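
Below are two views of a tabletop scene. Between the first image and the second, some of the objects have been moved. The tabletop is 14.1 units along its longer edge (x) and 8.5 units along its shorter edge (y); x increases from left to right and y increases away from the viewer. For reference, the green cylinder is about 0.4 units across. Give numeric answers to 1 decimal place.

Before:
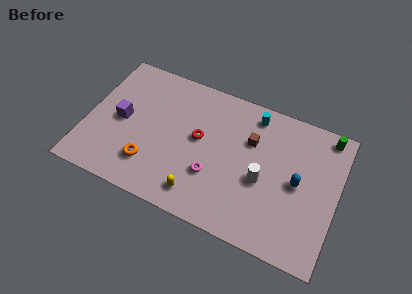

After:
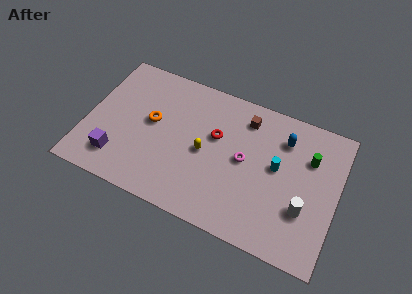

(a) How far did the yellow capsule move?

2.6

From (6.7, 1.4) to (6.7, 4.0), the yellow capsule covered √(0.0² + 2.6²) ≈ 2.6 units.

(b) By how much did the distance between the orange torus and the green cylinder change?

-2.0

Before: roughly 10.9 units apart; after: 8.9. That's 2.0 units closer together.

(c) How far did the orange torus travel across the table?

2.6

From (3.8, 2.1) to (3.6, 4.7), the orange torus covered √(0.2² + 2.6²) ≈ 2.6 units.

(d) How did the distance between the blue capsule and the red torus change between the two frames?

-1.7

The distance was about 5.6 in the first image and 3.9 in the second, so they moved 1.7 units closer together.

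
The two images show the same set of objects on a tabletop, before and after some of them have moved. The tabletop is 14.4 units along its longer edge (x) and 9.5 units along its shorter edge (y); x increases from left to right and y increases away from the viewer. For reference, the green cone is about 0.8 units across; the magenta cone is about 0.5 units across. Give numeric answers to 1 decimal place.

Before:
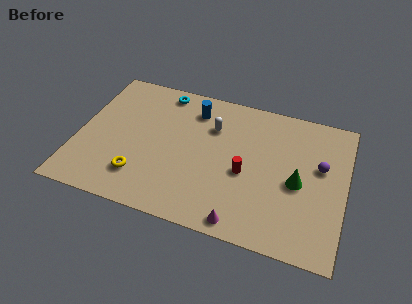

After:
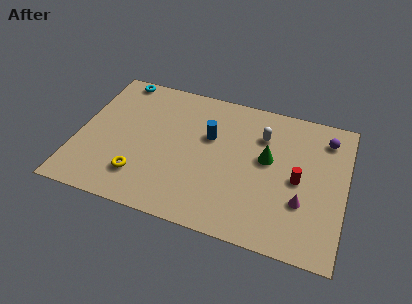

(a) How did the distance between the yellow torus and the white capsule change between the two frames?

+2.1

Before: roughly 5.7 units apart; after: 7.8. That's 2.1 units further apart.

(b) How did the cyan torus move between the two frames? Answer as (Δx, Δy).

(-2.5, 0.3)

The cyan torus was at about (4.2, 8.4) and moved to about (1.7, 8.7).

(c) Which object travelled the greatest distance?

the magenta cone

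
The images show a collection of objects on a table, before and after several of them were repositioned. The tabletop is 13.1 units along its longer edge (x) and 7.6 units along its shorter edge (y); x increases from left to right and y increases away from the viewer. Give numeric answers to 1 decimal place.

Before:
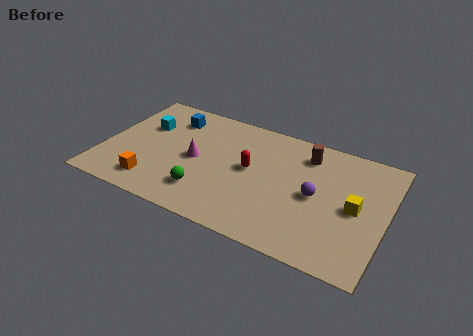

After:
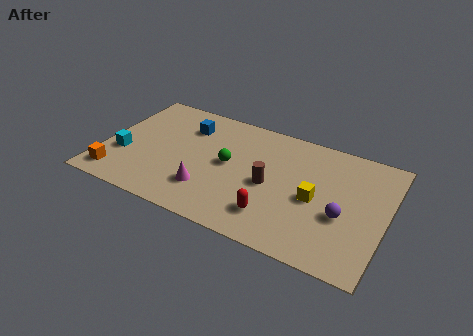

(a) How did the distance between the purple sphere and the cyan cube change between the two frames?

+1.9

Before: roughly 8.3 units apart; after: 10.2. That's 1.9 units further apart.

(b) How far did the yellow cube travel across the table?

1.8

The yellow cube was near (11.7, 3.7) before and (9.9, 3.5) after, so it travelled √(1.8² + 0.2²) ≈ 1.8 units.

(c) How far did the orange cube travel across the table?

1.7

The orange cube was near (2.6, 1.4) before and (0.9, 1.2) after, so it travelled √(1.7² + 0.2²) ≈ 1.7 units.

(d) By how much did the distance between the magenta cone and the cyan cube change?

+1.3

Before: roughly 2.9 units apart; after: 4.2. That's 1.3 units further apart.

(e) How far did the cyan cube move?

2.4

The cyan cube was near (1.7, 5.0) before and (1.0, 2.7) after, so it travelled √(0.7² + 2.3²) ≈ 2.4 units.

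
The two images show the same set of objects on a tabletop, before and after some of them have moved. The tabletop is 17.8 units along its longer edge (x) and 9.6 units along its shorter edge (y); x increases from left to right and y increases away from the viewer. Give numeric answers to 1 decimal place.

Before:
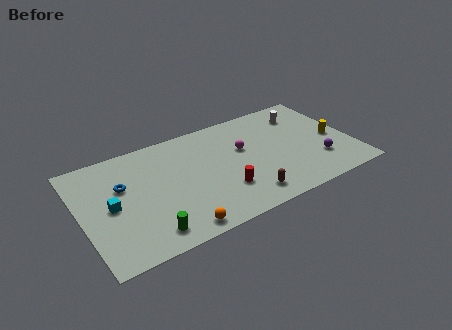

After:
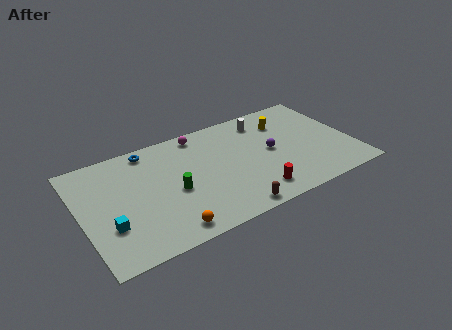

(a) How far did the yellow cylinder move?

4.0

From (16.7, 4.4) to (13.8, 7.2), the yellow cylinder covered √(2.9² + 2.8²) ≈ 4.0 units.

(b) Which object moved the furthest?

the yellow cylinder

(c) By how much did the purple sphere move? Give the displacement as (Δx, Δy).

(-2.9, 2.2)

The purple sphere was at about (15.4, 2.7) and moved to about (12.5, 4.9).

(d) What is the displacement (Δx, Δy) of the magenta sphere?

(-2.6, 2.6)

The magenta sphere was at about (10.8, 5.9) and moved to about (8.2, 8.5).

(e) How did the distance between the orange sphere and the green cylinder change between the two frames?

+1.2

Before: roughly 1.9 units apart; after: 3.1. That's 1.2 units further apart.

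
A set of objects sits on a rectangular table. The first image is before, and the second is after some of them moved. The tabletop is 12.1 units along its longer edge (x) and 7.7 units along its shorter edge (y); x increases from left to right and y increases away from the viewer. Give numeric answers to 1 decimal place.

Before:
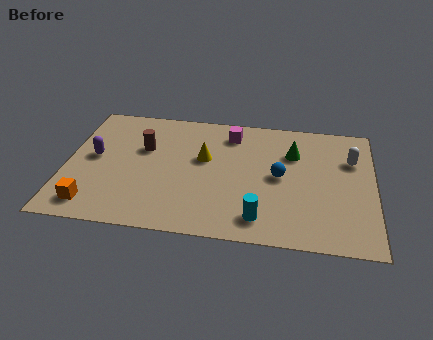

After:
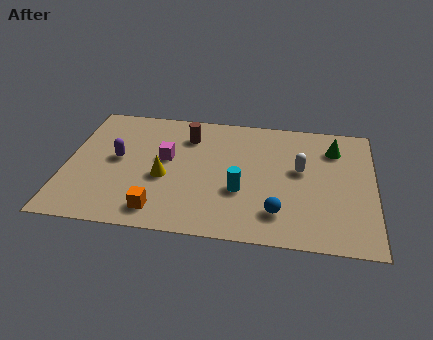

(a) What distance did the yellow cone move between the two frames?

2.1

The yellow cone was near (5.4, 4.6) before and (3.9, 3.2) after, so it travelled √(1.5² + 1.4²) ≈ 2.1 units.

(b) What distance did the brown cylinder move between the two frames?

2.0

The brown cylinder was near (3.0, 4.9) before and (4.7, 5.9) after, so it travelled √(1.7² + 1.0²) ≈ 2.0 units.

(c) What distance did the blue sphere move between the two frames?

2.2

From (8.4, 3.9) to (8.4, 1.7), the blue sphere covered √(0.0² + 2.2²) ≈ 2.2 units.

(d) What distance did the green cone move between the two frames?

1.7

The green cone moved from about (8.9, 5.4) to (10.5, 5.9), a distance of √(1.6² + 0.5²) ≈ 1.7.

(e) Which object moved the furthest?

the magenta cube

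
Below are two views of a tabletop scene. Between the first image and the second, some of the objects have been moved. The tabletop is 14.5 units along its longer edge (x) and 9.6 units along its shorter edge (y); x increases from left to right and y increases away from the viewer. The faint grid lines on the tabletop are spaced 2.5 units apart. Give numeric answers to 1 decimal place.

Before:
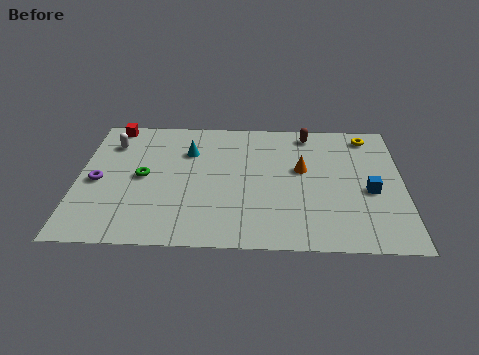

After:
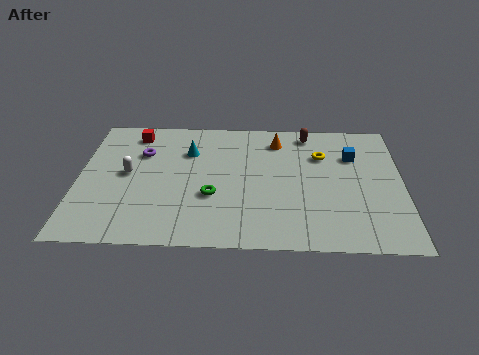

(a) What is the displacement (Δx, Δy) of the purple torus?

(1.9, 2.2)

The purple torus was at about (0.9, 4.4) and moved to about (2.8, 6.6).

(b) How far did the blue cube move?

2.7

From (13.0, 4.1) to (12.3, 6.7), the blue cube covered √(0.7² + 2.6²) ≈ 2.7 units.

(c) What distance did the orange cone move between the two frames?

2.5

The orange cone moved from about (10.0, 5.6) to (8.9, 7.8), a distance of √(1.1² + 2.2²) ≈ 2.5.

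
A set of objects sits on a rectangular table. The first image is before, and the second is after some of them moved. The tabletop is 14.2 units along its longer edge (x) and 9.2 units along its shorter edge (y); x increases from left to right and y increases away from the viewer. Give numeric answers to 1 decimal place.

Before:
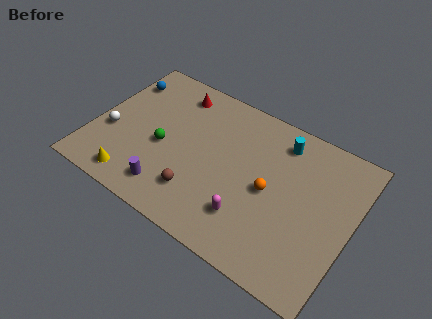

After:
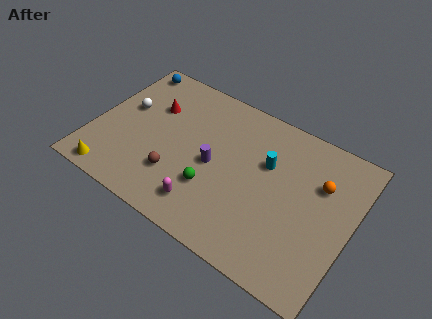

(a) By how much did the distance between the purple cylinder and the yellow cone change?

+4.2

The distance was about 1.9 in the first image and 6.1 in the second, so they moved 4.2 units further apart.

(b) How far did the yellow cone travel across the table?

1.2

The yellow cone was near (2.8, 1.2) before and (1.6, 0.9) after, so it travelled √(1.2² + 0.3²) ≈ 1.2 units.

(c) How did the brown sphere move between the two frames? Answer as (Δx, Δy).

(-1.3, 0.4)

The brown sphere was at about (6.2, 2.2) and moved to about (4.9, 2.6).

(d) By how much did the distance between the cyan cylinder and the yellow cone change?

-0.3

They were about 9.6 units apart before and 9.3 after — 0.3 units closer together.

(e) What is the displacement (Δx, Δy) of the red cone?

(-1.0, -1.5)

The red cone started near (3.9, 7.7) and ended near (2.9, 6.2).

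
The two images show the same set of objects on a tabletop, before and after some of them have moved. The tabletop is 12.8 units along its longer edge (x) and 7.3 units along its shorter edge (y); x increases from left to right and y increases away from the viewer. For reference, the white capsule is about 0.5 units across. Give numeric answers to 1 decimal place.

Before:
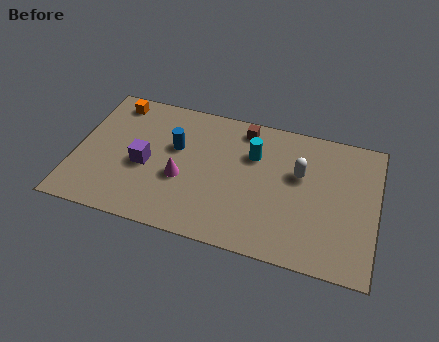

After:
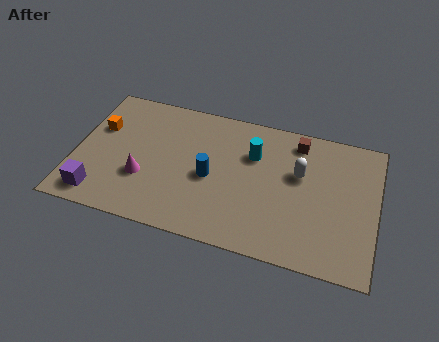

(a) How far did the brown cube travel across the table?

2.3

The brown cube moved from about (7.0, 6.3) to (9.3, 6.2), a distance of √(2.3² + 0.1²) ≈ 2.3.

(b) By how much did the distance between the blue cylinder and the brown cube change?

+1.2

The distance was about 3.3 in the first image and 4.5 in the second, so they moved 1.2 units further apart.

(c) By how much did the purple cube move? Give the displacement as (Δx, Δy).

(-1.8, -2.1)

The purple cube started near (3.0, 3.2) and ended near (1.2, 1.1).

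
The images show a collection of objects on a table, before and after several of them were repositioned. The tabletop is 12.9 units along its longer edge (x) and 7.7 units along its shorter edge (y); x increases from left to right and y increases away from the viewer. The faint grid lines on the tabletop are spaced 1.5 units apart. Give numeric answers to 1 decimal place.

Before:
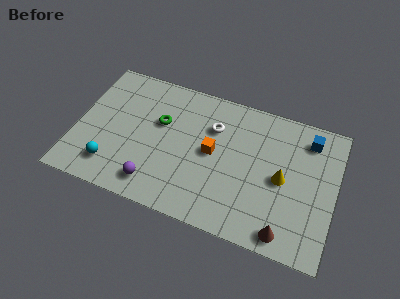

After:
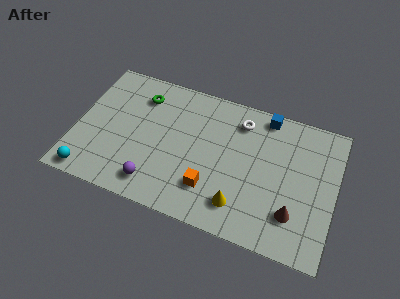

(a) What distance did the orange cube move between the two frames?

2.0

The orange cube was near (6.8, 4.0) before and (6.9, 2.0) after, so it travelled √(0.1² + 2.0²) ≈ 2.0 units.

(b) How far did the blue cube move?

2.3

The blue cube was near (11.4, 6.3) before and (9.2, 6.9) after, so it travelled √(2.2² + 0.6²) ≈ 2.3 units.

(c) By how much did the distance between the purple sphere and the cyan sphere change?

+1.0

Before: roughly 2.2 units apart; after: 3.2. That's 1.0 units further apart.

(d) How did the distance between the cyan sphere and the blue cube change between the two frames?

-0.3

Before: roughly 10.5 units apart; after: 10.2. That's 0.3 units closer together.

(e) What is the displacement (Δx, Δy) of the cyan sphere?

(-1.0, -0.8)

The cyan sphere was at about (2.0, 1.6) and moved to about (1.0, 0.8).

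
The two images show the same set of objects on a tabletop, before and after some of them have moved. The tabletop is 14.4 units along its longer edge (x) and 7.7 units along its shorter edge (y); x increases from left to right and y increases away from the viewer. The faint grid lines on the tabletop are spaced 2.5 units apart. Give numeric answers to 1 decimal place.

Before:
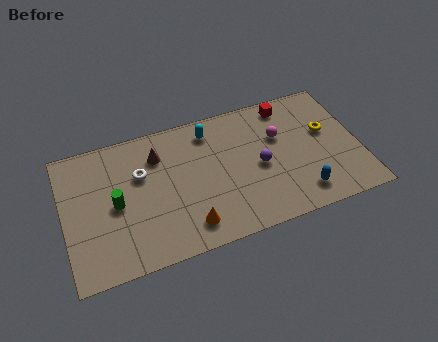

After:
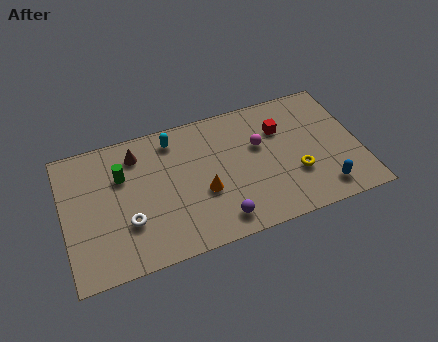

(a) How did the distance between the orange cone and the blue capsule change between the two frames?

+0.4

The distance was about 5.5 in the first image and 5.9 in the second, so they moved 0.4 units further apart.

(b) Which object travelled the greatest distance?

the purple sphere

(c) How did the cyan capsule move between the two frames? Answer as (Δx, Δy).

(-1.8, 0.1)

From the two frames, the cyan capsule sits at roughly (7.3, 6.4) before and (5.5, 6.5) after.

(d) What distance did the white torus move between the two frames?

2.6

The white torus moved from about (3.8, 5.0) to (3.0, 2.5), a distance of √(0.8² + 2.5²) ≈ 2.6.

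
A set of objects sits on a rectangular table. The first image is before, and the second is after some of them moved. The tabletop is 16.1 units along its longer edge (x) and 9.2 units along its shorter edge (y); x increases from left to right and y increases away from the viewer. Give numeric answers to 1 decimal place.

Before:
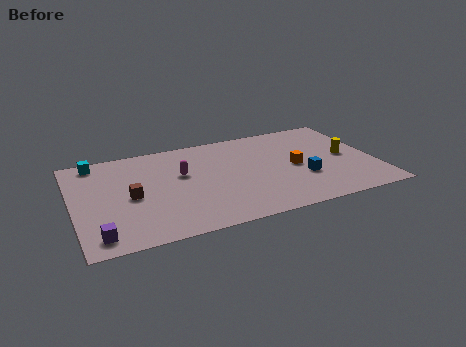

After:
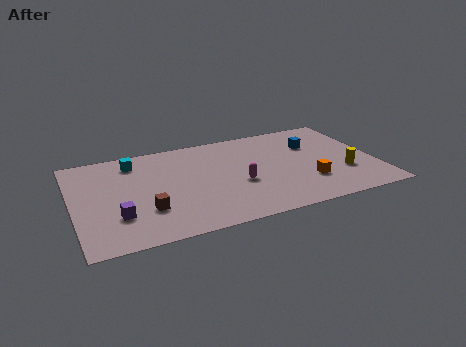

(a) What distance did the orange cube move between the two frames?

1.8

From (11.8, 4.4) to (12.3, 2.7), the orange cube covered √(0.5² + 1.7²) ≈ 1.8 units.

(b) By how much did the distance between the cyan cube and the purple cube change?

-1.9

The distance was about 6.9 in the first image and 5.0 in the second, so they moved 1.9 units closer together.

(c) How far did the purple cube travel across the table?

1.8

The purple cube was near (1.1, 1.3) before and (2.2, 2.7) after, so it travelled √(1.1² + 1.4²) ≈ 1.8 units.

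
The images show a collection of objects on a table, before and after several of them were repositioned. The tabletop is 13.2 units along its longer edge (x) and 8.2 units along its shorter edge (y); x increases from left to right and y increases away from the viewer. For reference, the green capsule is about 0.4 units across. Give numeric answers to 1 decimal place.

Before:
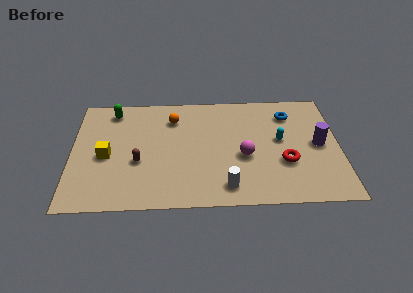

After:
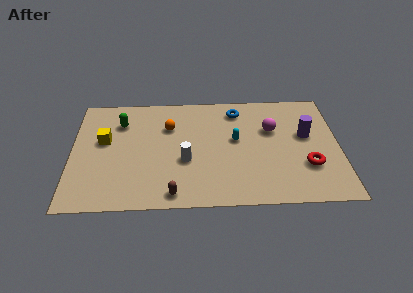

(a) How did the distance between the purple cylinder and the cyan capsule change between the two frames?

+1.6

They were about 1.9 units apart before and 3.5 after — 1.6 units further apart.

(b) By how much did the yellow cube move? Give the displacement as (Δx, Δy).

(-0.1, 1.1)

The yellow cube started near (1.7, 3.7) and ended near (1.6, 4.8).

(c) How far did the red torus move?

1.1

The red torus moved from about (10.5, 2.9) to (11.6, 2.6), a distance of √(1.1² + 0.3²) ≈ 1.1.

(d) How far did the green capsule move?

1.0

The green capsule was near (2.0, 7.0) before and (2.4, 6.1) after, so it travelled √(0.4² + 0.9²) ≈ 1.0 units.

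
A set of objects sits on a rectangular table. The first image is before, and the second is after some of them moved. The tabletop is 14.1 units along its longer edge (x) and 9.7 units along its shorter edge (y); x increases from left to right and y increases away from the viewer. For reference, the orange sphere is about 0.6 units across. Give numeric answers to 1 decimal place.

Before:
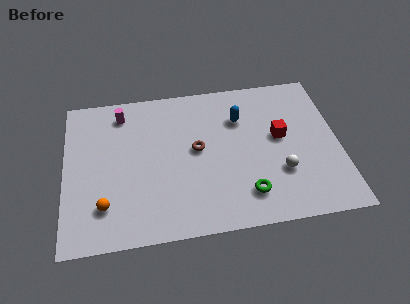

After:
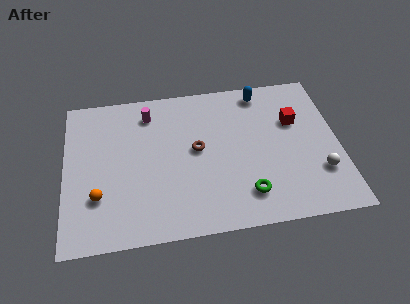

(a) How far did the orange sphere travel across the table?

0.7

The orange sphere moved from about (2.0, 2.3) to (1.7, 2.9), a distance of √(0.3² + 0.6²) ≈ 0.7.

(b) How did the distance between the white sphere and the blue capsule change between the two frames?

+2.1

The distance was about 4.2 in the first image and 6.3 in the second, so they moved 2.1 units further apart.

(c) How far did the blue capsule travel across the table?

2.0

The blue capsule moved from about (9.1, 6.9) to (10.3, 8.5), a distance of √(1.2² + 1.6²) ≈ 2.0.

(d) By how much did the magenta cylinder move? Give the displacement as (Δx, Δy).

(1.4, -0.2)

The magenta cylinder started near (3.0, 8.1) and ended near (4.4, 7.9).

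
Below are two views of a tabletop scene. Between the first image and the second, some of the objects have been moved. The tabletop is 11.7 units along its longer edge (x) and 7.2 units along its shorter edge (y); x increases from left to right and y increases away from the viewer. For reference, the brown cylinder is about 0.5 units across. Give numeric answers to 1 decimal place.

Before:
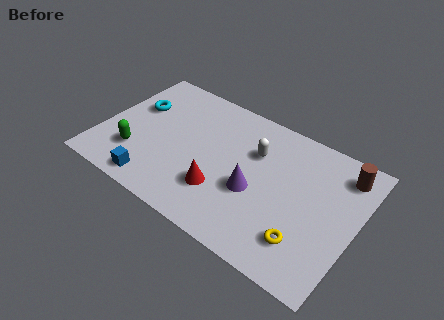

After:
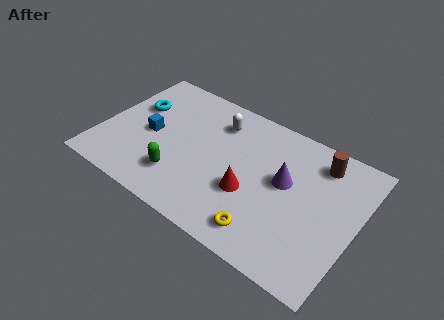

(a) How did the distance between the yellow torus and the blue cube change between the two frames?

-0.6

Before: roughly 6.8 units apart; after: 6.2. That's 0.6 units closer together.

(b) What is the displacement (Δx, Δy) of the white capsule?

(-1.9, 0.7)

From the two frames, the white capsule sits at roughly (6.9, 4.9) before and (5.0, 5.6) after.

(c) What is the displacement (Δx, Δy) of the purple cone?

(1.2, 1.2)

The purple cone was at about (7.2, 2.9) and moved to about (8.4, 4.1).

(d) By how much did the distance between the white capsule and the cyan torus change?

-1.8

The distance was about 5.6 in the first image and 3.8 in the second, so they moved 1.8 units closer together.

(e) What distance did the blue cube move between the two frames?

2.6

The blue cube was near (2.9, 0.9) before and (2.2, 3.4) after, so it travelled √(0.7² + 2.5²) ≈ 2.6 units.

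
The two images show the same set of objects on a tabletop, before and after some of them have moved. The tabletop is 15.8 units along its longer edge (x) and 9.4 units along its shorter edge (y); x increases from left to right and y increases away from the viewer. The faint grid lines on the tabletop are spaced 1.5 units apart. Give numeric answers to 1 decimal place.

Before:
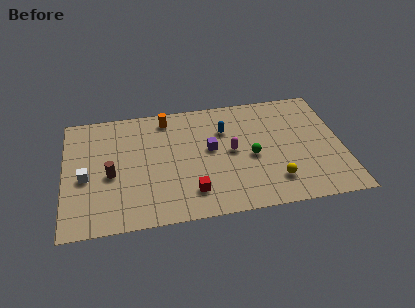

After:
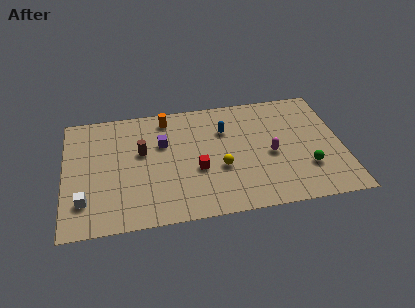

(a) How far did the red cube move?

1.7

From (7.1, 2.0) to (7.5, 3.7), the red cube covered √(0.4² + 1.7²) ≈ 1.7 units.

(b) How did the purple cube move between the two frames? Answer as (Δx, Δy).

(-2.7, 0.9)

The purple cube was at about (8.3, 5.2) and moved to about (5.6, 6.1).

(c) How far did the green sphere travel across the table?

3.4

The green sphere was near (10.6, 4.2) before and (13.7, 2.8) after, so it travelled √(3.1² + 1.4²) ≈ 3.4 units.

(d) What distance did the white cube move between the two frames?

1.8

The white cube moved from about (1.2, 4.1) to (1.1, 2.3), a distance of √(0.1² + 1.8²) ≈ 1.8.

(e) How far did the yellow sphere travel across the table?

3.4

The yellow sphere moved from about (11.8, 2.1) to (8.8, 3.6), a distance of √(3.0² + 1.5²) ≈ 3.4.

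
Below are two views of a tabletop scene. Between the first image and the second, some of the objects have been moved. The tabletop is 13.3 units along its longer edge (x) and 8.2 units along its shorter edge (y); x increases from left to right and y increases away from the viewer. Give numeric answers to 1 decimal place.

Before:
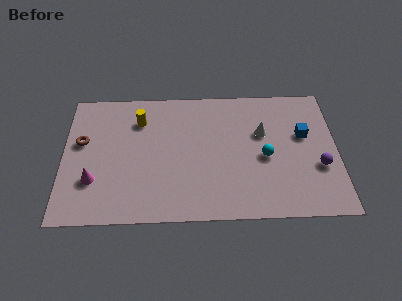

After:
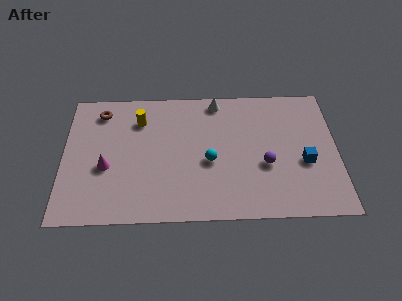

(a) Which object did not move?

the yellow cylinder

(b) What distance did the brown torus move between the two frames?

2.1

The brown torus moved from about (0.9, 4.9) to (1.8, 6.8), a distance of √(0.9² + 1.9²) ≈ 2.1.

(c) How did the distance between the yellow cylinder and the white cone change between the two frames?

-2.1

The distance was about 6.1 in the first image and 4.0 in the second, so they moved 2.1 units closer together.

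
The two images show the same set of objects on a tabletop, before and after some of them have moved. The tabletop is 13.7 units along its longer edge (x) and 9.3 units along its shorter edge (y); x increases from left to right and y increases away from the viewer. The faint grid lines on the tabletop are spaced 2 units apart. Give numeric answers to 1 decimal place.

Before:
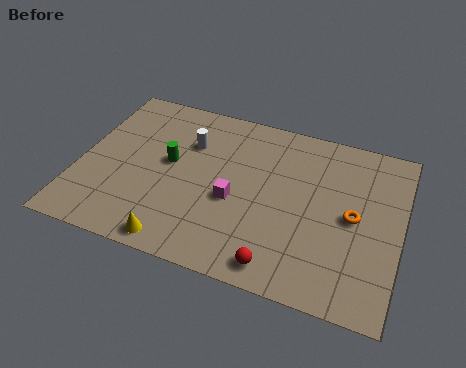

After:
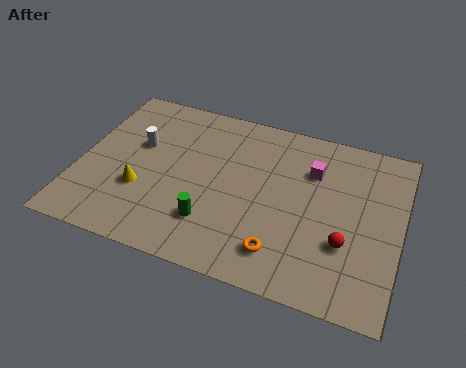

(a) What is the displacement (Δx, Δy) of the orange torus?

(-2.8, -2.8)

From the two frames, the orange torus sits at roughly (11.7, 4.6) before and (8.9, 1.8) after.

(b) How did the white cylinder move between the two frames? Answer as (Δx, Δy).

(-2.1, -0.8)

From the two frames, the white cylinder sits at roughly (4.5, 6.5) before and (2.4, 5.7) after.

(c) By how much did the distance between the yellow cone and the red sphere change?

+4.4

They were about 4.3 units apart before and 8.7 after — 4.4 units further apart.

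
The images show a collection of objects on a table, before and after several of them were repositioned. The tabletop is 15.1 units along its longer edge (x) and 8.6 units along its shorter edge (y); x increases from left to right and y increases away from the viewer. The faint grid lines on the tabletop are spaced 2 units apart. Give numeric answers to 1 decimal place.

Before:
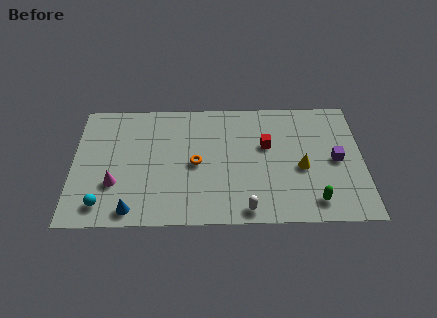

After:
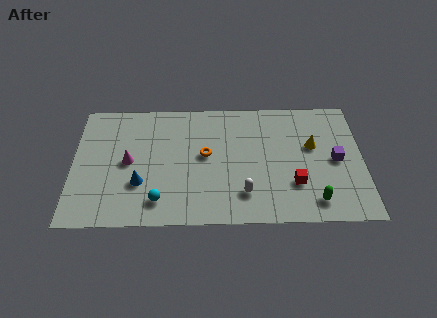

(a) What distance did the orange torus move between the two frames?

0.8

From (6.4, 4.1) to (6.9, 4.7), the orange torus covered √(0.5² + 0.6²) ≈ 0.8 units.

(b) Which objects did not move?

the purple cube and the green capsule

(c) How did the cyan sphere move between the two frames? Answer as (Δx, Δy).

(2.9, 0.2)

From the two frames, the cyan sphere sits at roughly (1.6, 1.4) before and (4.5, 1.6) after.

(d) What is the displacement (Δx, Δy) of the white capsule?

(-0.1, 1.1)

The white capsule started near (9.0, 0.9) and ended near (8.9, 2.0).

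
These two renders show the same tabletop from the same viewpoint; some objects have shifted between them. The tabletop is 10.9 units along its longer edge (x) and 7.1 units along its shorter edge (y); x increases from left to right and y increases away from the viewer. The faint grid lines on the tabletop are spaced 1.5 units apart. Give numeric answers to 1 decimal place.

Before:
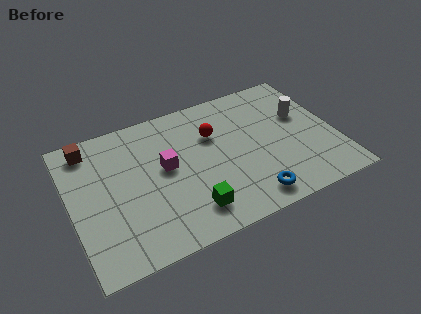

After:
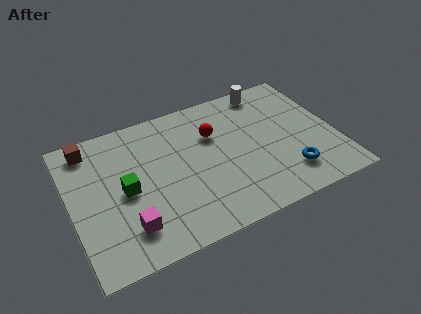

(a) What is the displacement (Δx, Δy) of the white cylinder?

(-1.2, 1.9)

The white cylinder started near (9.7, 4.4) and ended near (8.5, 6.3).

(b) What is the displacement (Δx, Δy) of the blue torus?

(1.7, 0.6)

The blue torus was at about (7.0, 1.0) and moved to about (8.7, 1.6).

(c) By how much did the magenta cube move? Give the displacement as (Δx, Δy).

(-1.8, -2.3)

From the two frames, the magenta cube sits at roughly (3.9, 3.9) before and (2.1, 1.6) after.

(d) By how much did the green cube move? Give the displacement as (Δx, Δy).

(-2.4, 2.0)

The green cube started near (4.6, 1.4) and ended near (2.2, 3.4).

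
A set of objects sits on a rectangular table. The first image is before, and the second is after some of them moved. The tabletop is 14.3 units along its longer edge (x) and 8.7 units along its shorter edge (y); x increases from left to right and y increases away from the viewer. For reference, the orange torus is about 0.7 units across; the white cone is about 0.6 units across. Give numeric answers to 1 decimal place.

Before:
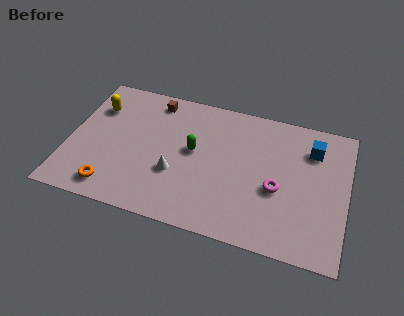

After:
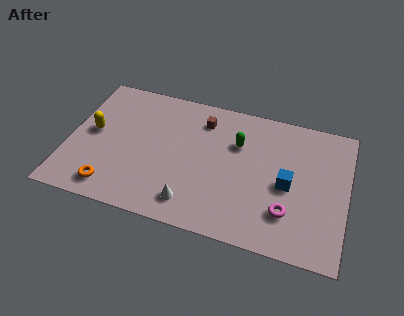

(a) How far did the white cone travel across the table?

1.9

From (5.6, 3.1) to (6.6, 1.5), the white cone covered √(1.0² + 1.6²) ≈ 1.9 units.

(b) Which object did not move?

the orange torus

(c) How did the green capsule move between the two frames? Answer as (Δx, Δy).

(2.2, 1.1)

From the two frames, the green capsule sits at roughly (6.4, 4.8) before and (8.6, 5.9) after.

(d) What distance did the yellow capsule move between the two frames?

1.7

From (1.2, 6.3) to (1.2, 4.6), the yellow capsule covered √(0.0² + 1.7²) ≈ 1.7 units.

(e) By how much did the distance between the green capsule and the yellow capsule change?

+2.1

Before: roughly 5.4 units apart; after: 7.5. That's 2.1 units further apart.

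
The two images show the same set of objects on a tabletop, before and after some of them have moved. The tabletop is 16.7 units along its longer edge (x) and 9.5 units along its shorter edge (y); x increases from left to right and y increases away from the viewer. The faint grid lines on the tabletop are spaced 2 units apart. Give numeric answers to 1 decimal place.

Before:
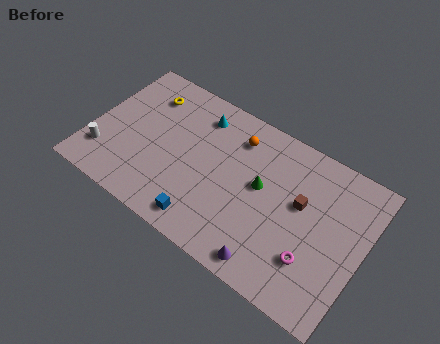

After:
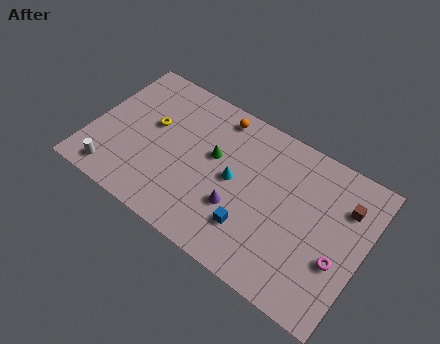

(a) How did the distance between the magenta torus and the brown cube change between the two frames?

+0.3

The distance was about 3.1 in the first image and 3.4 in the second, so they moved 0.3 units further apart.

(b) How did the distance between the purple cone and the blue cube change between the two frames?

-2.9

They were about 4.1 units apart before and 1.2 after — 2.9 units closer together.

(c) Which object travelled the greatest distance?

the cyan cone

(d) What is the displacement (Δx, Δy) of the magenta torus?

(1.4, 0.8)

The magenta torus was at about (14.0, 2.7) and moved to about (15.4, 3.5).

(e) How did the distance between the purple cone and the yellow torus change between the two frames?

-4.6

Before: roughly 10.9 units apart; after: 6.3. That's 4.6 units closer together.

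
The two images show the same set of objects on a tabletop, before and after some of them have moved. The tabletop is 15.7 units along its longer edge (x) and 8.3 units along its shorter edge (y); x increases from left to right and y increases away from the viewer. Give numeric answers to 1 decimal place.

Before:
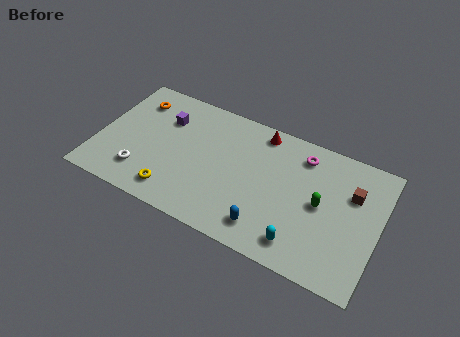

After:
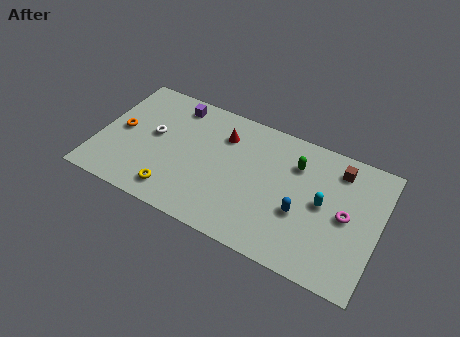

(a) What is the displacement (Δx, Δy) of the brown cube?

(-0.9, 1.2)

The brown cube was at about (14.1, 5.6) and moved to about (13.2, 6.8).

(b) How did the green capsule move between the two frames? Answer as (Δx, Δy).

(-1.6, 1.9)

The green capsule was at about (12.5, 4.2) and moved to about (10.9, 6.1).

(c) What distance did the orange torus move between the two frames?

2.4

The orange torus moved from about (1.7, 6.5) to (1.2, 4.2), a distance of √(0.5² + 2.3²) ≈ 2.4.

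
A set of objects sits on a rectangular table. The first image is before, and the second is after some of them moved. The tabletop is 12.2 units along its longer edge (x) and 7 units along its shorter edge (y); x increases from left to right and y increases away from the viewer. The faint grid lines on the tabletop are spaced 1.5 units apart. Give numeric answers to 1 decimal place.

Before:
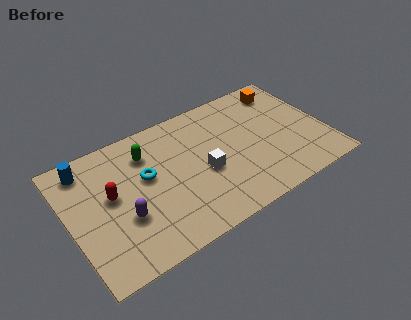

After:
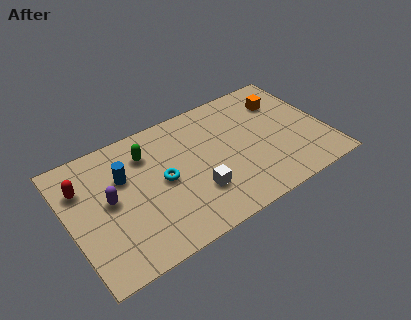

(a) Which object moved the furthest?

the blue cylinder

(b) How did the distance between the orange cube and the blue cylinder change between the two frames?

-1.8

Before: roughly 9.6 units apart; after: 7.8. That's 1.8 units closer together.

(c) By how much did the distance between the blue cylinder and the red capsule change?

-0.3

The distance was about 2.2 in the first image and 1.9 in the second, so they moved 0.3 units closer together.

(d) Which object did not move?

the green capsule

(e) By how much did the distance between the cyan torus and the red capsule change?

+2.2

The distance was about 1.7 in the first image and 3.9 in the second, so they moved 2.2 units further apart.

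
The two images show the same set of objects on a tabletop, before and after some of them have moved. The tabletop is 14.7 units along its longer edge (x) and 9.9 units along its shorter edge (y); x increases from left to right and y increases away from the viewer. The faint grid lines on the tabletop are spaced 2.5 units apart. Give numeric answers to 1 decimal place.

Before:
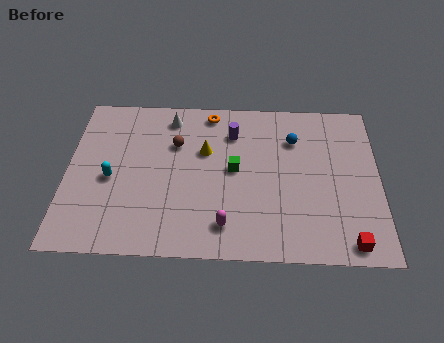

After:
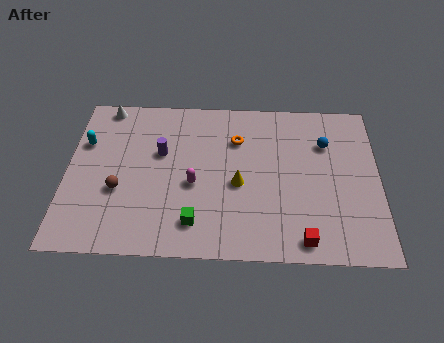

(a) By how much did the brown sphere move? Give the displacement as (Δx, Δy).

(-2.6, -3.0)

The brown sphere was at about (5.1, 6.7) and moved to about (2.5, 3.7).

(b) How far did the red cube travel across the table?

2.1

From (13.2, 1.0) to (11.1, 1.1), the red cube covered √(2.1² + 0.1²) ≈ 2.1 units.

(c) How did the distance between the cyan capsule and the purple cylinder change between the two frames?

-2.9

They were about 6.5 units apart before and 3.6 after — 2.9 units closer together.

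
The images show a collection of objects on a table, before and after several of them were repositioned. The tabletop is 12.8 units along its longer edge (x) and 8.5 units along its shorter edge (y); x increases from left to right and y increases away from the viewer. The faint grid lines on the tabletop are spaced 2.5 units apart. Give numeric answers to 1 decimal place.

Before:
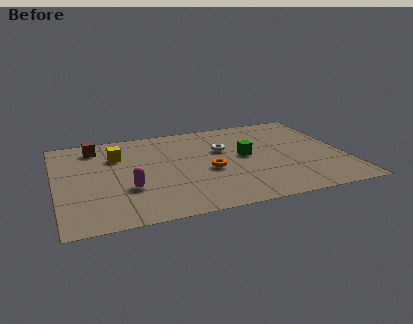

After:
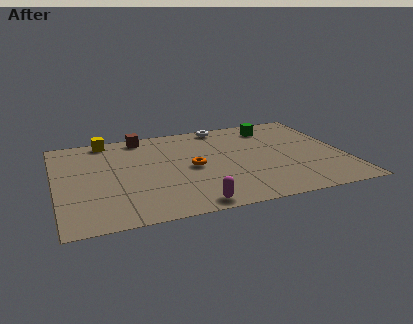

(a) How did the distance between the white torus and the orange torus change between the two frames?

+2.0

Before: roughly 2.0 units apart; after: 4.0. That's 2.0 units further apart.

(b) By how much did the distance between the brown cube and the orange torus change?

-1.9

They were about 5.9 units apart before and 4.0 after — 1.9 units closer together.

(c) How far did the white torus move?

2.3

From (7.5, 5.4) to (7.7, 7.7), the white torus covered √(0.2² + 2.3²) ≈ 2.3 units.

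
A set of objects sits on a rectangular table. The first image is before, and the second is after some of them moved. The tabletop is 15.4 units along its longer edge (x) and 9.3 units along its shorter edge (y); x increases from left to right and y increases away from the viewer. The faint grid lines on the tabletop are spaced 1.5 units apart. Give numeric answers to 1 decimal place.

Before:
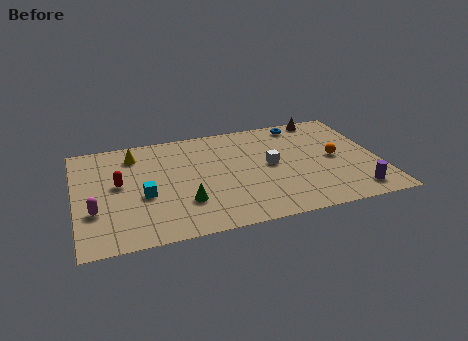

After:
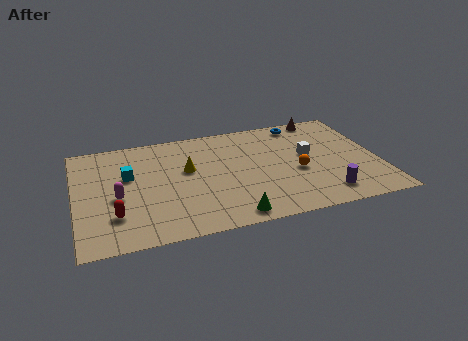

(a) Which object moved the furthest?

the yellow cone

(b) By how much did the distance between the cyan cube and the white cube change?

+2.6

They were about 6.6 units apart before and 9.2 after — 2.6 units further apart.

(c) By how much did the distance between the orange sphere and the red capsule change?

-1.6

They were about 11.0 units apart before and 9.4 after — 1.6 units closer together.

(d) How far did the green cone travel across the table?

2.8

The green cone was near (5.4, 2.7) before and (7.6, 1.0) after, so it travelled √(2.2² + 1.7²) ≈ 2.8 units.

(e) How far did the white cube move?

2.0

From (9.9, 4.8) to (11.9, 5.2), the white cube covered √(2.0² + 0.4²) ≈ 2.0 units.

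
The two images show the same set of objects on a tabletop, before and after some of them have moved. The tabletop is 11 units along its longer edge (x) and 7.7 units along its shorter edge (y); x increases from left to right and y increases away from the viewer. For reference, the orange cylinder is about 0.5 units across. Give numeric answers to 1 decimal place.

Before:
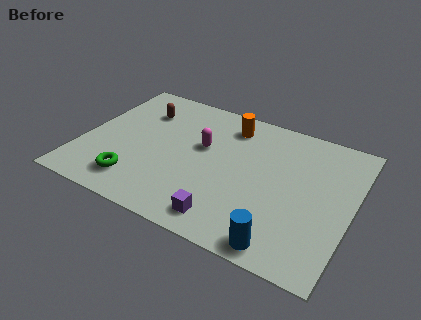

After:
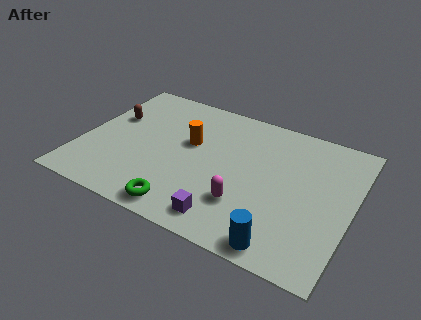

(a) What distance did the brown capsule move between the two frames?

1.4

The brown capsule moved from about (2.1, 5.7) to (1.0, 4.8), a distance of √(1.1² + 0.9²) ≈ 1.4.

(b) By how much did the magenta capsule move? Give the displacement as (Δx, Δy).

(2.1, -2.4)

The magenta capsule was at about (4.8, 4.6) and moved to about (6.9, 2.2).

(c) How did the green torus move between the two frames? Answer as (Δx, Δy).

(2.1, -0.6)

The green torus started near (2.5, 1.5) and ended near (4.6, 0.9).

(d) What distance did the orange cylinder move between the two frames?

2.2

The orange cylinder moved from about (5.7, 6.3) to (4.3, 4.6), a distance of √(1.4² + 1.7²) ≈ 2.2.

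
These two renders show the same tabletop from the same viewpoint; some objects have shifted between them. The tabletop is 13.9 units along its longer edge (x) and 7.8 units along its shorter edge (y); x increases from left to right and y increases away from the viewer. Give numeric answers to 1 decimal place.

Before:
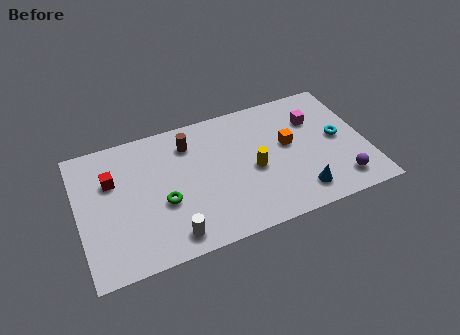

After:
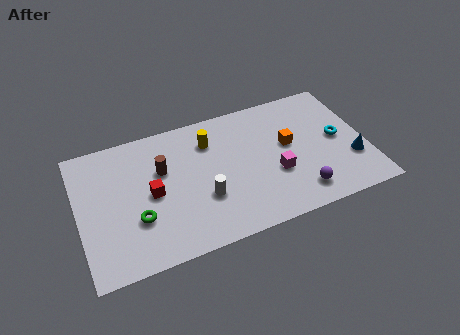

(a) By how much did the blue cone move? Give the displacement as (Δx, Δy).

(2.7, 1.1)

The blue cone was at about (10.4, 1.4) and moved to about (13.1, 2.5).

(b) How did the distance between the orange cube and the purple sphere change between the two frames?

-0.7

Before: roughly 3.7 units apart; after: 3.0. That's 0.7 units closer together.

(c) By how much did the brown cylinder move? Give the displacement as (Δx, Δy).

(-1.4, -1.1)

The brown cylinder was at about (5.5, 6.1) and moved to about (4.1, 5.0).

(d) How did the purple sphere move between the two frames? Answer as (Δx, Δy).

(-2.0, 0.0)

The purple sphere started near (12.4, 1.4) and ended near (10.4, 1.4).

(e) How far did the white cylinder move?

2.3

From (4.2, 1.1) to (5.9, 2.7), the white cylinder covered √(1.7² + 1.6²) ≈ 2.3 units.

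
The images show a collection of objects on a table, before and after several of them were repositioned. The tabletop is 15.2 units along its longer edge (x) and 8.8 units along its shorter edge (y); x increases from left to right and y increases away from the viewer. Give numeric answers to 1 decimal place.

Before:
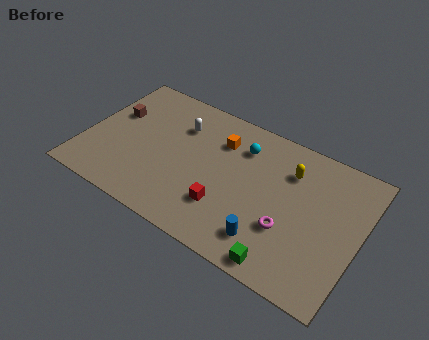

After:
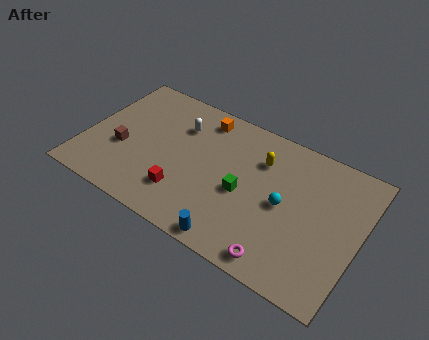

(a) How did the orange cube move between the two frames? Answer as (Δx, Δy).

(-1.2, 1.0)

From the two frames, the orange cube sits at roughly (7.2, 6.5) before and (6.0, 7.5) after.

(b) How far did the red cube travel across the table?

2.3

The red cube was near (8.1, 2.5) before and (5.8, 2.2) after, so it travelled √(2.3² + 0.3²) ≈ 2.3 units.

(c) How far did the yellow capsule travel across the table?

1.6

The yellow capsule was near (11.1, 6.5) before and (9.5, 6.4) after, so it travelled √(1.6² + 0.1²) ≈ 1.6 units.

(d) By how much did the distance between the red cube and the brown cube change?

-3.5

They were about 7.4 units apart before and 3.9 after — 3.5 units closer together.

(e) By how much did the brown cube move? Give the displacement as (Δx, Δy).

(0.8, -2.1)

The brown cube started near (1.3, 5.5) and ended near (2.1, 3.4).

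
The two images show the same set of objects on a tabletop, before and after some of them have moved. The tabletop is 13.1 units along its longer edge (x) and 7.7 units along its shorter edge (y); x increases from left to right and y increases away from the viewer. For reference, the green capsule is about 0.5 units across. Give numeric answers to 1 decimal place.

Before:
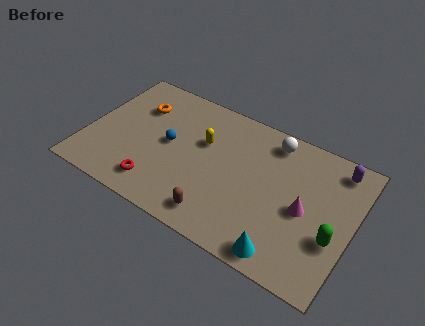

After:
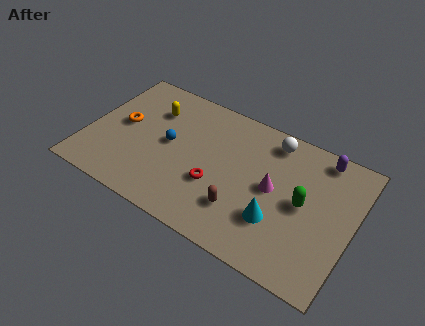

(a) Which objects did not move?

the white sphere and the blue sphere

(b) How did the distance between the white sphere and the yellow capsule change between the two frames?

+2.4

They were about 3.6 units apart before and 6.0 after — 2.4 units further apart.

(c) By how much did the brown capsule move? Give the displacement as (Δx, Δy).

(1.0, 0.9)

The brown capsule was at about (6.9, 1.2) and moved to about (7.9, 2.1).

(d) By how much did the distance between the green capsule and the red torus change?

-4.3

Before: roughly 8.6 units apart; after: 4.3. That's 4.3 units closer together.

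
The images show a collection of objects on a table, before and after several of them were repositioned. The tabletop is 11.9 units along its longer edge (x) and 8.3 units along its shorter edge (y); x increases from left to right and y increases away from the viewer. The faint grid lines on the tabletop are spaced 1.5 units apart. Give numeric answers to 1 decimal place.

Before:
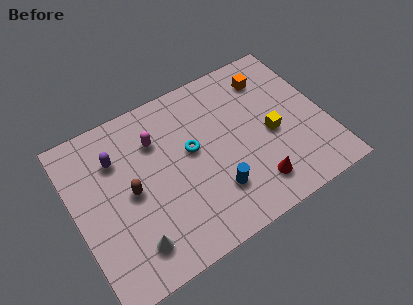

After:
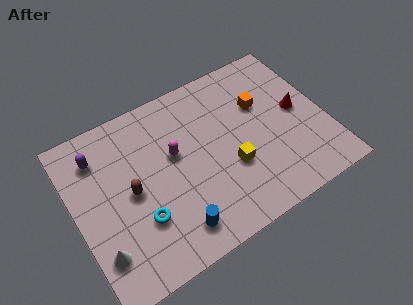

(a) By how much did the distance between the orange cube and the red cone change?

-3.3

Before: roughly 5.2 units apart; after: 1.9. That's 3.3 units closer together.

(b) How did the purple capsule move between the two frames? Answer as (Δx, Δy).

(-0.8, 0.5)

The purple capsule started near (2.2, 6.0) and ended near (1.4, 6.5).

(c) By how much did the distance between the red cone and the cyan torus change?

+4.1

Before: roughly 4.0 units apart; after: 8.1. That's 4.1 units further apart.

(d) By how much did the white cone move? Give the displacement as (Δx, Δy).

(-1.5, 0.4)

From the two frames, the white cone sits at roughly (2.3, 1.6) before and (0.8, 2.0) after.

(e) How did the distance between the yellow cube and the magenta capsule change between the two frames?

-2.6

They were about 5.7 units apart before and 3.1 after — 2.6 units closer together.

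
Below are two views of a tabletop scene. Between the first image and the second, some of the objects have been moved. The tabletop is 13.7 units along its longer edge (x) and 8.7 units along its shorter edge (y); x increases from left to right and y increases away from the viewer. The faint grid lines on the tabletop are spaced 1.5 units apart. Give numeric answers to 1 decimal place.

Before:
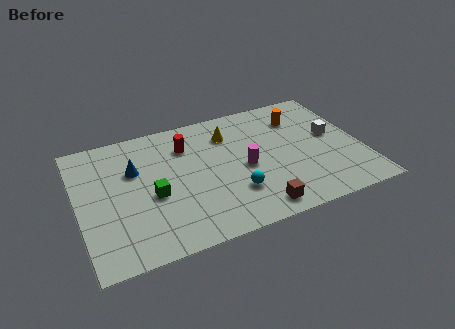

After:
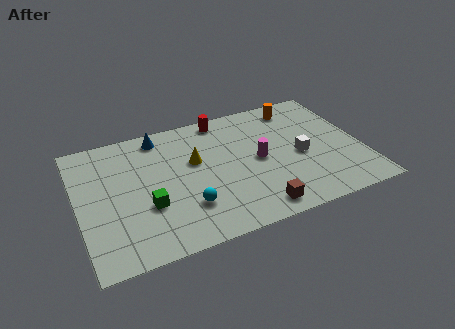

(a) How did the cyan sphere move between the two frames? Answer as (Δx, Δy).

(-2.3, -0.1)

The cyan sphere was at about (7.3, 2.5) and moved to about (5.0, 2.4).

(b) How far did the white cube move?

1.9

The white cube moved from about (12.4, 4.8) to (10.7, 3.9), a distance of √(1.7² + 0.9²) ≈ 1.9.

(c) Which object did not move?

the brown cube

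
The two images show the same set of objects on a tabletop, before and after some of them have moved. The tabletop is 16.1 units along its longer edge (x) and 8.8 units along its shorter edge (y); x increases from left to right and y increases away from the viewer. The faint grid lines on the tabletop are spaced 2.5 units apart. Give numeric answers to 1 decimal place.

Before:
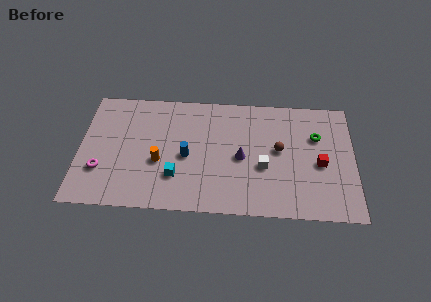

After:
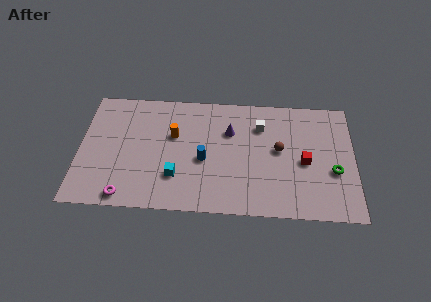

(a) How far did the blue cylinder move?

1.0

The blue cylinder was near (6.3, 4.0) before and (7.3, 3.8) after, so it travelled √(1.0² + 0.2²) ≈ 1.0 units.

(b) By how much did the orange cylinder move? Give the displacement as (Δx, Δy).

(0.8, 2.0)

From the two frames, the orange cylinder sits at roughly (4.7, 3.5) before and (5.5, 5.5) after.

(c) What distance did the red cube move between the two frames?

0.9

The red cube was near (14.1, 3.9) before and (13.2, 4.0) after, so it travelled √(0.9² + 0.1²) ≈ 0.9 units.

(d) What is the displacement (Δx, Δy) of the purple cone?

(-0.7, 1.9)

The purple cone was at about (9.5, 4.1) and moved to about (8.8, 6.0).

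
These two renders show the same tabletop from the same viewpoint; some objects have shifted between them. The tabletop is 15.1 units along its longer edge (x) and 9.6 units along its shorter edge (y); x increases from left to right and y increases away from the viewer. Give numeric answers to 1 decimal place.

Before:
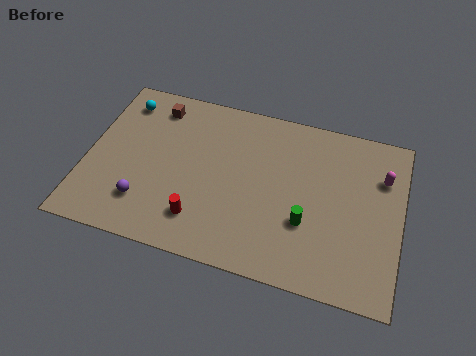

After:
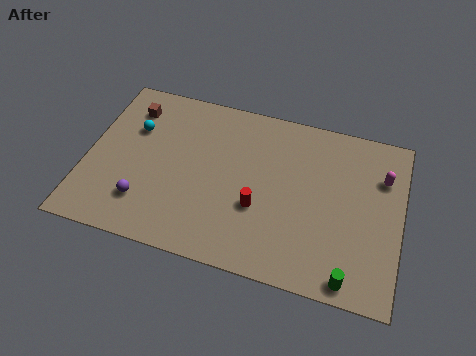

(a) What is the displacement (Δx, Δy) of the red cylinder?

(2.7, 1.4)

The red cylinder was at about (5.7, 2.1) and moved to about (8.4, 3.5).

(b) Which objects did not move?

the purple sphere and the magenta capsule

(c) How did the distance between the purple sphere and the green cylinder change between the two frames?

+2.2

The distance was about 7.8 in the first image and 10.0 in the second, so they moved 2.2 units further apart.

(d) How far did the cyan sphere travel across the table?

1.7

The cyan sphere moved from about (1.4, 7.9) to (2.1, 6.4), a distance of √(0.7² + 1.5²) ≈ 1.7.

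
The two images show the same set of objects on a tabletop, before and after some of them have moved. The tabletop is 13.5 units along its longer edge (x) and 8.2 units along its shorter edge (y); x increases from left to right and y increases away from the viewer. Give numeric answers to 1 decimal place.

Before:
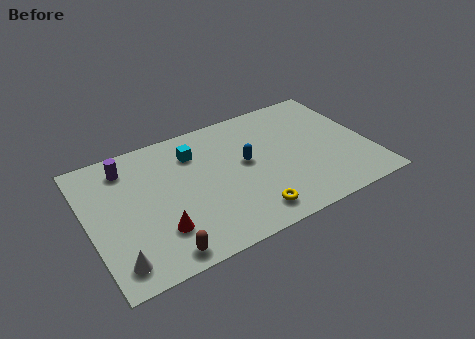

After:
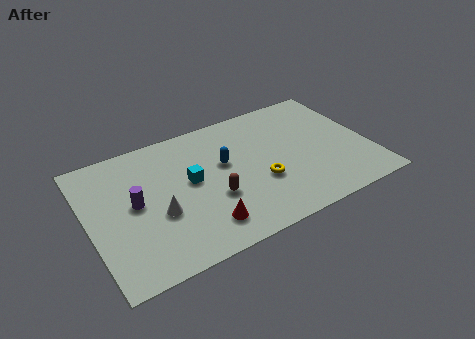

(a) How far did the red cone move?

2.1

The red cone was near (3.1, 2.2) before and (5.1, 1.6) after, so it travelled √(2.0² + 0.6²) ≈ 2.1 units.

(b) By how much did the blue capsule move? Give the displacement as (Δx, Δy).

(-1.0, 0.4)

From the two frames, the blue capsule sits at roughly (7.6, 4.5) before and (6.6, 4.9) after.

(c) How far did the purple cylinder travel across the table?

2.4

The purple cylinder was near (2.1, 6.7) before and (2.2, 4.3) after, so it travelled √(0.1² + 2.4²) ≈ 2.4 units.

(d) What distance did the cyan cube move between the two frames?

1.7

The cyan cube moved from about (5.3, 6.2) to (4.9, 4.5), a distance of √(0.4² + 1.7²) ≈ 1.7.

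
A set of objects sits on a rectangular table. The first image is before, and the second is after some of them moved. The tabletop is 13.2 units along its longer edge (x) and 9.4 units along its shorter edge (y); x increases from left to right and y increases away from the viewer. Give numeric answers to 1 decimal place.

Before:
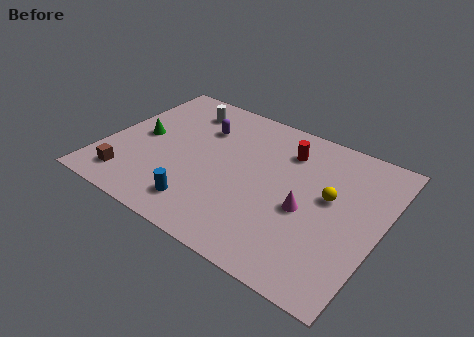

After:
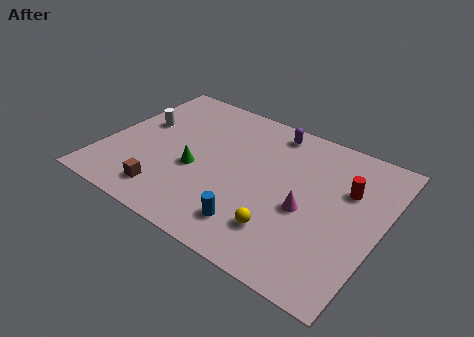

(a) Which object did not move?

the magenta cone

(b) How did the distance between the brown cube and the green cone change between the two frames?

-0.7

The distance was about 3.1 in the first image and 2.4 in the second, so they moved 0.7 units closer together.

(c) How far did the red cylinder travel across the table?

3.3

The red cylinder moved from about (8.3, 7.2) to (11.4, 6.2), a distance of √(3.1² + 1.0²) ≈ 3.3.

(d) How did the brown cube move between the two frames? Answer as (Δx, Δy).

(1.9, 0.0)

The brown cube started near (1.6, 1.6) and ended near (3.5, 1.6).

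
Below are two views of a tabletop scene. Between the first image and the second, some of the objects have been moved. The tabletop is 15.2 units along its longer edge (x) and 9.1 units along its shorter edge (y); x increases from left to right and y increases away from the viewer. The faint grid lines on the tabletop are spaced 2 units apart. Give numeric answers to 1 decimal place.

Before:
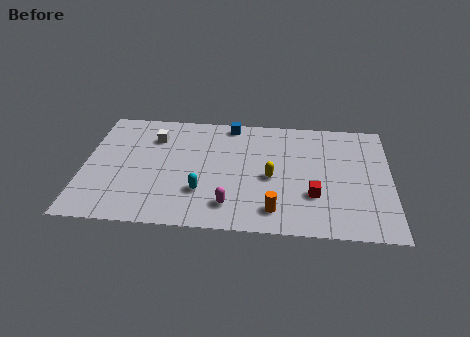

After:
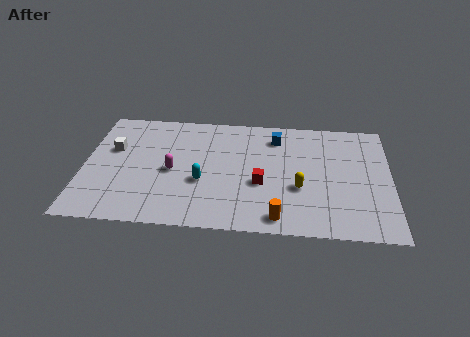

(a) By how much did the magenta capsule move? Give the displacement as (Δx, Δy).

(-2.9, 2.4)

The magenta capsule was at about (7.3, 1.8) and moved to about (4.4, 4.2).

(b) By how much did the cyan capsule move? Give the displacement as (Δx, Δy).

(0.0, 0.8)

The cyan capsule started near (5.9, 2.7) and ended near (5.9, 3.5).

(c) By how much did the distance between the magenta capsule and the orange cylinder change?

+3.9

They were about 2.2 units apart before and 6.1 after — 3.9 units further apart.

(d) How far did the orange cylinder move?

0.5

The orange cylinder was near (9.5, 1.6) before and (9.7, 1.1) after, so it travelled √(0.2² + 0.5²) ≈ 0.5 units.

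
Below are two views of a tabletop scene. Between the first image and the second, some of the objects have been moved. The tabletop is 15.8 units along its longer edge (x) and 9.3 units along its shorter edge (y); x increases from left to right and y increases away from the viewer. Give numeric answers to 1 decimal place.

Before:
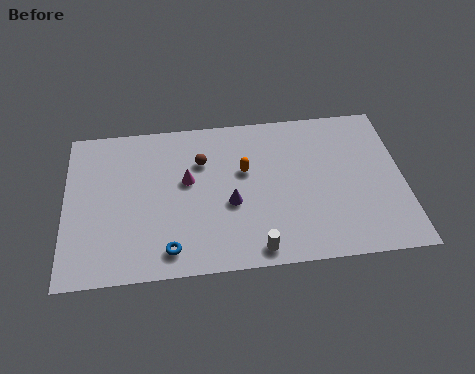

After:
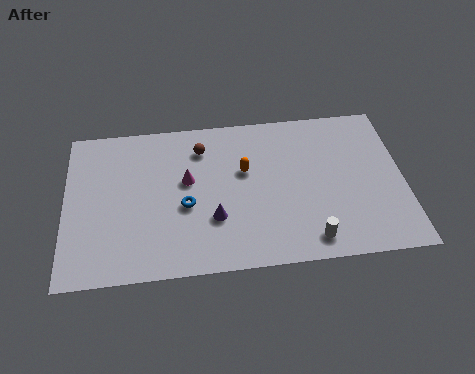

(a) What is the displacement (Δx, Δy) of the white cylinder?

(2.5, 0.3)

From the two frames, the white cylinder sits at roughly (8.8, 1.0) before and (11.3, 1.3) after.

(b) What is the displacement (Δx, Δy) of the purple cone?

(-0.8, -0.8)

The purple cone was at about (7.7, 3.8) and moved to about (6.9, 3.0).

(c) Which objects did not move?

the magenta cone and the orange capsule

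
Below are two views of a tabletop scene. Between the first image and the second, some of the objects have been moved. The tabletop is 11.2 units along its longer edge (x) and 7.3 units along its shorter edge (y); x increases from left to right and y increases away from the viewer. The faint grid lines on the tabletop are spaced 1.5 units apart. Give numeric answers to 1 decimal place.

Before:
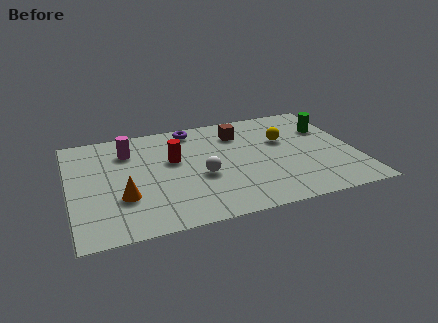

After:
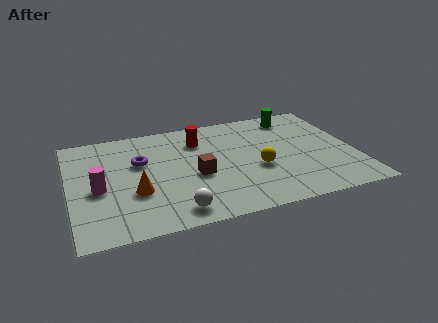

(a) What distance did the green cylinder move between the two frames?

1.7

The green cylinder moved from about (10.3, 5.0) to (9.1, 6.2), a distance of √(1.2² + 1.2²) ≈ 1.7.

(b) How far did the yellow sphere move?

2.1

The yellow sphere was near (8.5, 4.6) before and (7.3, 2.9) after, so it travelled √(1.2² + 1.7²) ≈ 2.1 units.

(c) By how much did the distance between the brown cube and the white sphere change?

-0.8

They were about 3.1 units apart before and 2.3 after — 0.8 units closer together.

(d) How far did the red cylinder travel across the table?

1.6

The red cylinder was near (4.1, 4.4) before and (5.2, 5.5) after, so it travelled √(1.1² + 1.1²) ≈ 1.6 units.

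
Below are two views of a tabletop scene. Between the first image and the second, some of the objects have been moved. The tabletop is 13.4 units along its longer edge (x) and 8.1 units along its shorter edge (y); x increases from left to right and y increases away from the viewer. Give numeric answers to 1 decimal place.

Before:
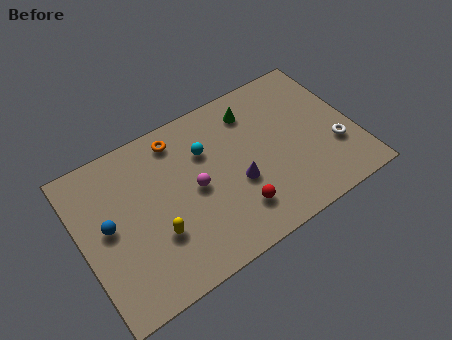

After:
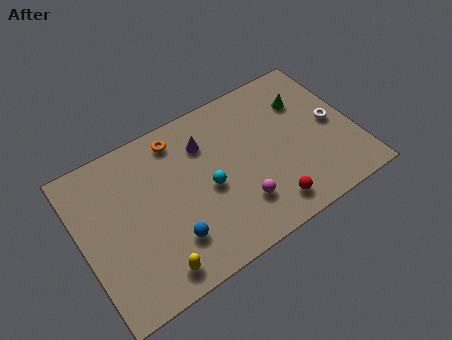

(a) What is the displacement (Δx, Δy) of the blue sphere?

(2.7, -2.2)

The blue sphere started near (1.3, 4.3) and ended near (4.0, 2.1).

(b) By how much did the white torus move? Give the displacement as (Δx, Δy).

(0.1, 1.3)

The white torus was at about (12.3, 2.7) and moved to about (12.4, 4.0).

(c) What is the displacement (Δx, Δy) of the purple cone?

(-1.2, 2.8)

The purple cone started near (7.5, 3.2) and ended near (6.3, 6.0).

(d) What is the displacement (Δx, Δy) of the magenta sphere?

(1.9, -1.9)

The magenta sphere was at about (5.5, 4.0) and moved to about (7.4, 2.1).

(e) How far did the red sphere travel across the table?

1.6

The red sphere was near (7.2, 1.9) before and (8.7, 1.3) after, so it travelled √(1.5² + 0.6²) ≈ 1.6 units.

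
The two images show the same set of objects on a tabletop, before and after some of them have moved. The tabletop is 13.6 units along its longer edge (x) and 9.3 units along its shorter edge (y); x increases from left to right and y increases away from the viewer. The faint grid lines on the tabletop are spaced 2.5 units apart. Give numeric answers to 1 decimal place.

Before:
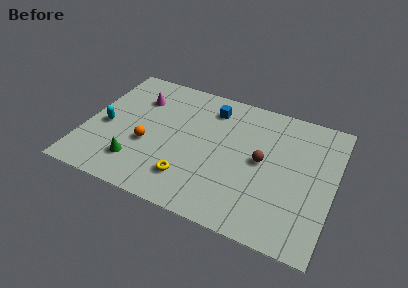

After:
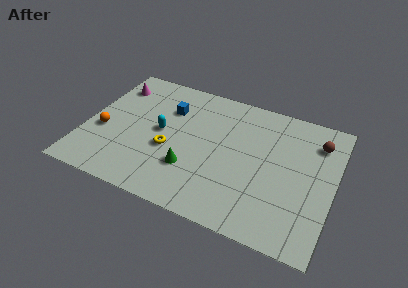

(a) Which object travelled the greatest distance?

the brown sphere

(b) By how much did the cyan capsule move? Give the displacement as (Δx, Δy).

(3.0, 0.7)

The cyan capsule started near (1.1, 4.1) and ended near (4.1, 4.8).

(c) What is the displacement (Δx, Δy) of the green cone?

(2.9, 0.7)

The green cone was at about (3.1, 2.1) and moved to about (6.0, 2.8).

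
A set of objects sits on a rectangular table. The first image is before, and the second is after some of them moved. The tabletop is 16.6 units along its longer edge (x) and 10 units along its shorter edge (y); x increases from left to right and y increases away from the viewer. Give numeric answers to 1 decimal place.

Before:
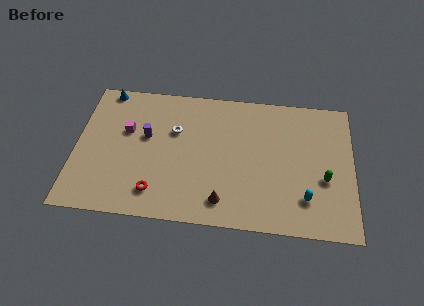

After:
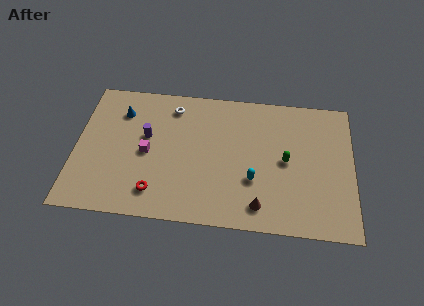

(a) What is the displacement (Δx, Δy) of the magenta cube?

(1.3, -1.5)

The magenta cube was at about (3.0, 6.2) and moved to about (4.3, 4.7).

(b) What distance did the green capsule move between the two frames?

2.5

The green capsule moved from about (14.9, 3.9) to (12.6, 5.0), a distance of √(2.3² + 1.1²) ≈ 2.5.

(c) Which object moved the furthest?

the cyan capsule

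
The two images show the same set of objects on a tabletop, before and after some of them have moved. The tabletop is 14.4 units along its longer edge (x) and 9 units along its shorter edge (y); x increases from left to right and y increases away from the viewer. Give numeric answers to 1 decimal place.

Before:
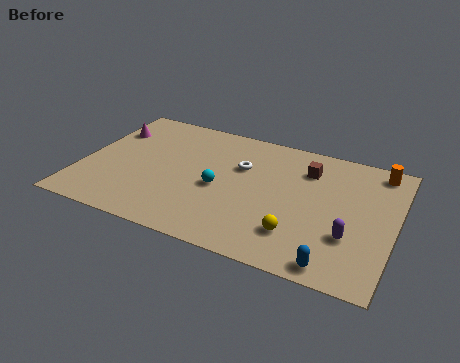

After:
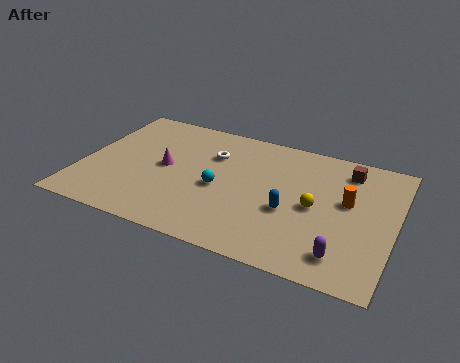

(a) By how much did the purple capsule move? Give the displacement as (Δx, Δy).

(-0.2, -1.3)

From the two frames, the purple capsule sits at roughly (12.5, 2.9) before and (12.3, 1.6) after.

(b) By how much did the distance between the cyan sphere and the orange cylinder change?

-2.1

Before: roughly 8.0 units apart; after: 5.9. That's 2.1 units closer together.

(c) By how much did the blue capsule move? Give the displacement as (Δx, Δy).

(-2.3, 2.7)

The blue capsule was at about (12.0, 0.9) and moved to about (9.7, 3.6).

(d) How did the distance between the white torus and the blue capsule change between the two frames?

-2.2

Before: roughly 6.9 units apart; after: 4.7. That's 2.2 units closer together.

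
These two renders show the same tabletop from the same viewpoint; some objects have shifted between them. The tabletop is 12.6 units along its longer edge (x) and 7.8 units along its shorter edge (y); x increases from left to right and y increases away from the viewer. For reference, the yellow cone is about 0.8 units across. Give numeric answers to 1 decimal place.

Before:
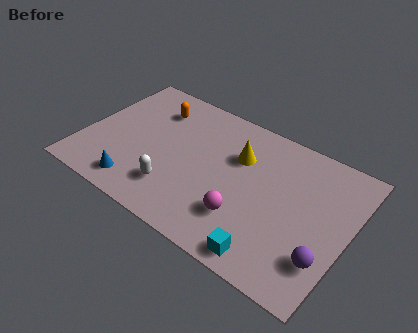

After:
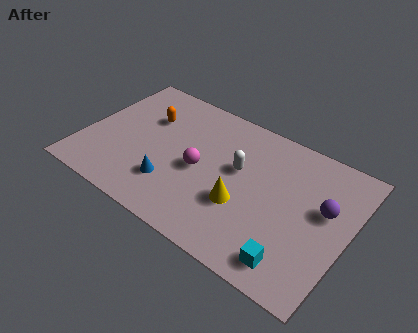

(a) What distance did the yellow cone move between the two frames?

2.6

The yellow cone moved from about (7.2, 5.3) to (7.8, 2.8), a distance of √(0.6² + 2.5²) ≈ 2.6.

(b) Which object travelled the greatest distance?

the white capsule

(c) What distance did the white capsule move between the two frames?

3.7

The white capsule was near (4.7, 1.9) before and (7.3, 4.6) after, so it travelled √(2.6² + 2.7²) ≈ 3.7 units.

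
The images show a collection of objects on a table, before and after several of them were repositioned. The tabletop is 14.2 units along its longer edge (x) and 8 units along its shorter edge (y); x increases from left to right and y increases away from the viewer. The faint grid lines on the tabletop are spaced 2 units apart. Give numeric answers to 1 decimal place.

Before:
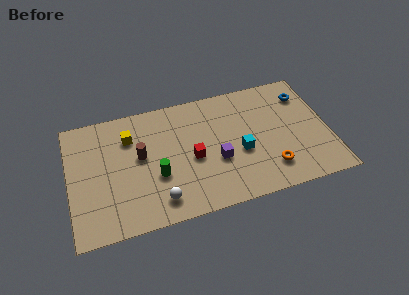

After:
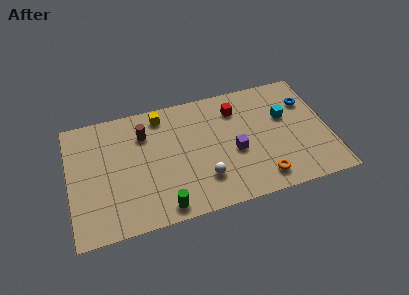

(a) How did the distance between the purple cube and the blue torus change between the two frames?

-1.2

Before: roughly 6.0 units apart; after: 4.8. That's 1.2 units closer together.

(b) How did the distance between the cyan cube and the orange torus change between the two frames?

+1.9

Before: roughly 2.1 units apart; after: 4.0. That's 1.9 units further apart.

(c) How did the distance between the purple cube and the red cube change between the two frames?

+1.4

The distance was about 1.4 in the first image and 2.8 in the second, so they moved 1.4 units further apart.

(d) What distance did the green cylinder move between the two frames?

2.1

The green cylinder moved from about (4.7, 3.0) to (4.9, 0.9), a distance of √(0.2² + 2.1²) ≈ 2.1.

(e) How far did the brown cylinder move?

1.4

The brown cylinder moved from about (3.9, 4.5) to (4.2, 5.9), a distance of √(0.3² + 1.4²) ≈ 1.4.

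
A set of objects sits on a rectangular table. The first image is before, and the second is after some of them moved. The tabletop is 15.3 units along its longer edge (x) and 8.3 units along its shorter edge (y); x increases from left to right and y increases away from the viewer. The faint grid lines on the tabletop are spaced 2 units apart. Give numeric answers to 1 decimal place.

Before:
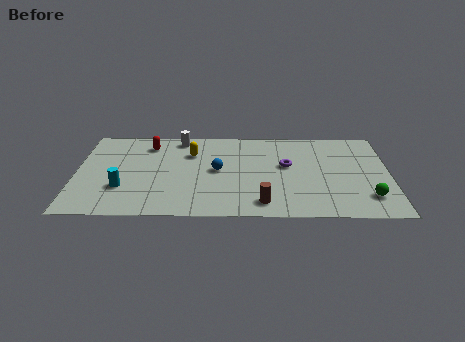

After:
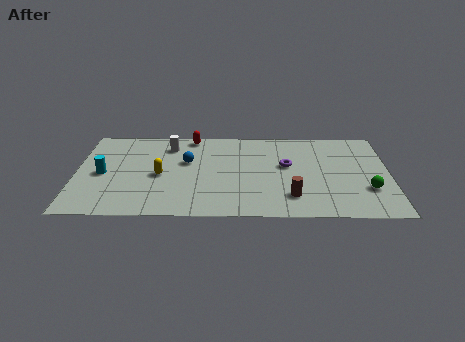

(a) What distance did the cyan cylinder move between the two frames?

1.6

The cyan cylinder was near (2.3, 2.6) before and (1.3, 3.9) after, so it travelled √(1.0² + 1.3²) ≈ 1.6 units.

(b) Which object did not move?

the purple torus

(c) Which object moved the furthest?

the yellow capsule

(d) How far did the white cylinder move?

0.9

From (5.0, 7.3) to (4.5, 6.6), the white cylinder covered √(0.5² + 0.7²) ≈ 0.9 units.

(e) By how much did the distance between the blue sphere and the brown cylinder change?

+2.3

Before: roughly 3.7 units apart; after: 6.0. That's 2.3 units further apart.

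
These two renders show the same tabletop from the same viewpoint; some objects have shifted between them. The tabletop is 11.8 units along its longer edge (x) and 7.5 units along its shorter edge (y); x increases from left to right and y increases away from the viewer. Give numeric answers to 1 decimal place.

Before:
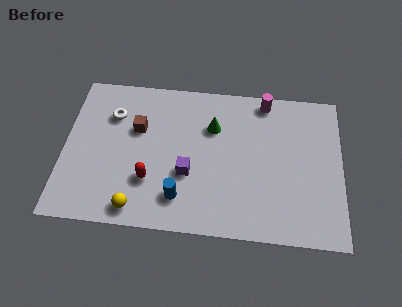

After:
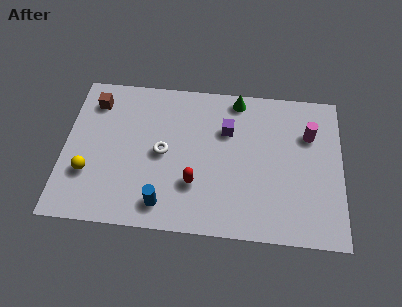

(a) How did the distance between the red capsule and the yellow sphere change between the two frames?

+3.0

They were about 1.5 units apart before and 4.5 after — 3.0 units further apart.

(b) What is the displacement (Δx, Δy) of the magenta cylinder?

(1.9, -1.5)

The magenta cylinder started near (8.5, 6.7) and ended near (10.4, 5.2).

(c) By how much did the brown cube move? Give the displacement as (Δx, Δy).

(-1.9, 1.2)

The brown cube started near (3.1, 4.8) and ended near (1.2, 6.0).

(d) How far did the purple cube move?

2.8

The purple cube moved from about (5.3, 2.8) to (6.9, 5.1), a distance of √(1.6² + 2.3²) ≈ 2.8.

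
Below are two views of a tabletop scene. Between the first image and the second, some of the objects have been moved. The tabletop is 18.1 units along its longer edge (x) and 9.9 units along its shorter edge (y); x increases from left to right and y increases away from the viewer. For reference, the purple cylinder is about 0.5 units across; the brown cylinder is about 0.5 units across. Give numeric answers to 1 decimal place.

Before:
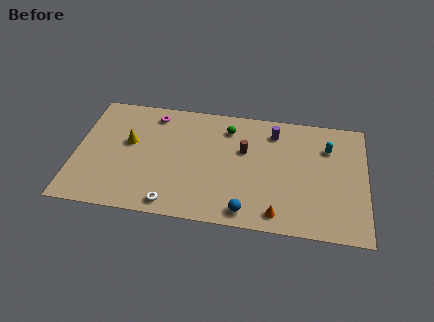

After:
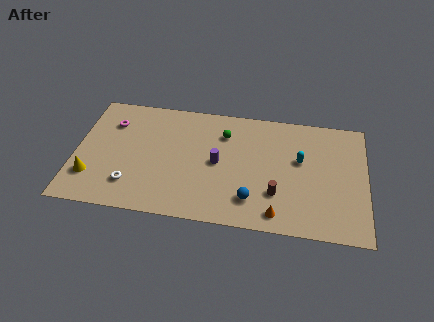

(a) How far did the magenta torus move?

2.8

From (4.7, 8.4) to (2.1, 7.3), the magenta torus covered √(2.6² + 1.1²) ≈ 2.8 units.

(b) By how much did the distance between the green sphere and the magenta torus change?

+2.4

Before: roughly 4.7 units apart; after: 7.1. That's 2.4 units further apart.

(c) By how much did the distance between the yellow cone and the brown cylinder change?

+4.3

The distance was about 7.2 in the first image and 11.5 in the second, so they moved 4.3 units further apart.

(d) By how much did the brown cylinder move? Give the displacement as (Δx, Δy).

(2.1, -3.3)

The brown cylinder was at about (10.5, 6.2) and moved to about (12.6, 2.9).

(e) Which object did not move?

the orange cone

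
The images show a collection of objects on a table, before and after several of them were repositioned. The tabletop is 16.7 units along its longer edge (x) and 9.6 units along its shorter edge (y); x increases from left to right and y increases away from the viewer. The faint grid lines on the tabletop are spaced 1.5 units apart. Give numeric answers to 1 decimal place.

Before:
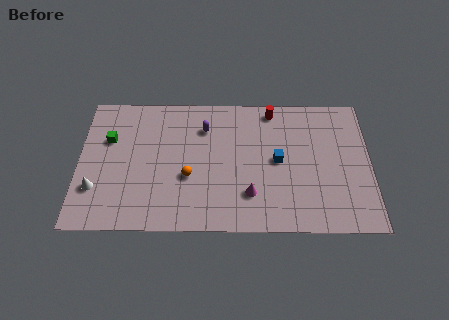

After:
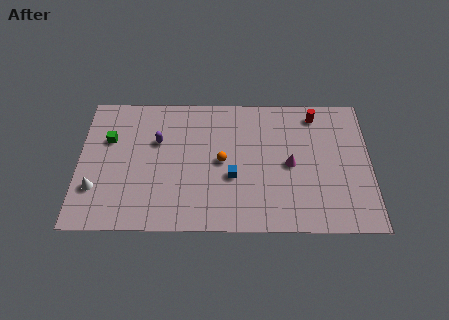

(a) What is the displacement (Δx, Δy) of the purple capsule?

(-2.7, -1.0)

The purple capsule started near (7.2, 7.2) and ended near (4.5, 6.2).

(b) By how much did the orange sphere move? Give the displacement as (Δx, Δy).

(1.9, 1.1)

The orange sphere was at about (6.3, 3.7) and moved to about (8.2, 4.8).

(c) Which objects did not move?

the green cube and the white cone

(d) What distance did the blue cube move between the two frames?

2.9

From (11.4, 4.9) to (8.8, 3.7), the blue cube covered √(2.6² + 1.2²) ≈ 2.9 units.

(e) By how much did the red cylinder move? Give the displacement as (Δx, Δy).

(2.5, -0.3)

The red cylinder was at about (11.1, 8.5) and moved to about (13.6, 8.2).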